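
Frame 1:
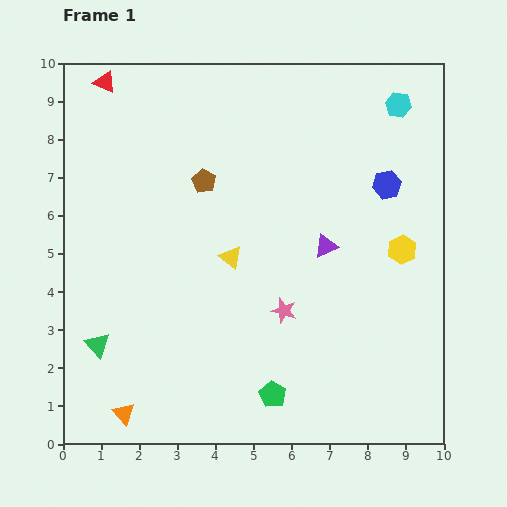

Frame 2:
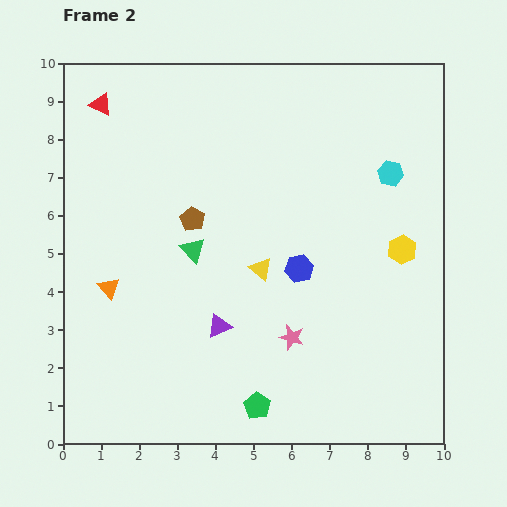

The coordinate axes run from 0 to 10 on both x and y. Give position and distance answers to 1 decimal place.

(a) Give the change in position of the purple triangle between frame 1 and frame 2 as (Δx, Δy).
(-2.8, -2.1)

The purple triangle was at (6.9, 5.2) in frame 1 and (4.1, 3.1) in frame 2.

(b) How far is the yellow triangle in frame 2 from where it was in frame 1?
0.9

The yellow triangle moved from (4.4, 4.9) to (5.2, 4.6), a distance of √(0.8² + 0.3²) ≈ 0.9.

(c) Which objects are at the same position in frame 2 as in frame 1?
the yellow hexagon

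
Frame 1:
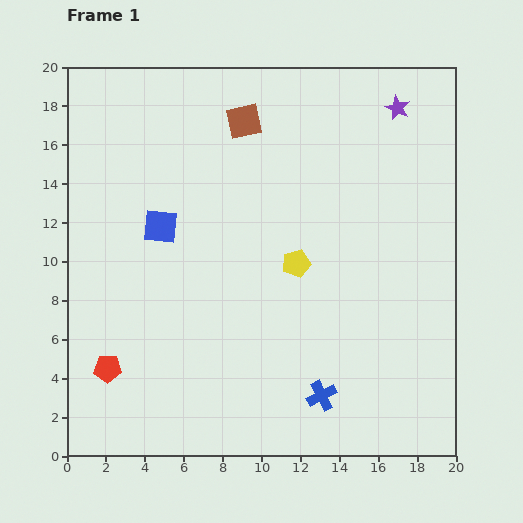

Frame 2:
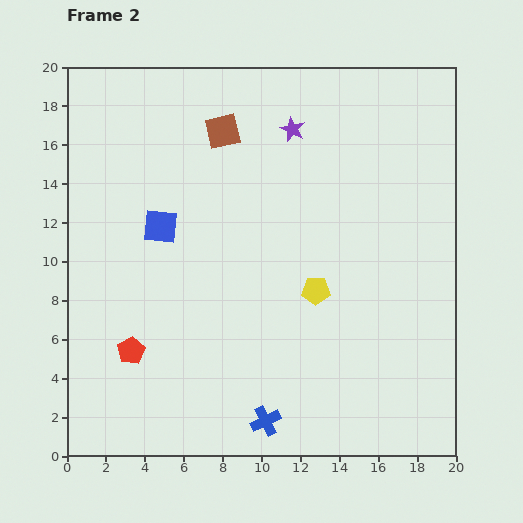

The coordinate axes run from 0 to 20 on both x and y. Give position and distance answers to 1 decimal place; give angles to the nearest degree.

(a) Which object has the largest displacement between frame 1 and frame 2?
the purple star

(moved 5.5; next 3.2)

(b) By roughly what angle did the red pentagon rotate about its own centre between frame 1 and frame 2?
29° counter-clockwise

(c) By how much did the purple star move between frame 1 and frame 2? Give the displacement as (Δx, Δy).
(-5.4, -1.1)

The purple star was at (17.0, 17.9) in frame 1 and (11.6, 16.8) in frame 2.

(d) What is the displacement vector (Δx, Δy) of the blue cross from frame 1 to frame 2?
(-2.9, -1.3)

The blue cross was at (13.1, 3.1) in frame 1 and (10.2, 1.8) in frame 2.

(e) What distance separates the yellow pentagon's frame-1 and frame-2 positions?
1.7

The yellow pentagon moved from (11.8, 9.9) to (12.8, 8.5), a distance of √(1.0² + 1.4²) ≈ 1.7.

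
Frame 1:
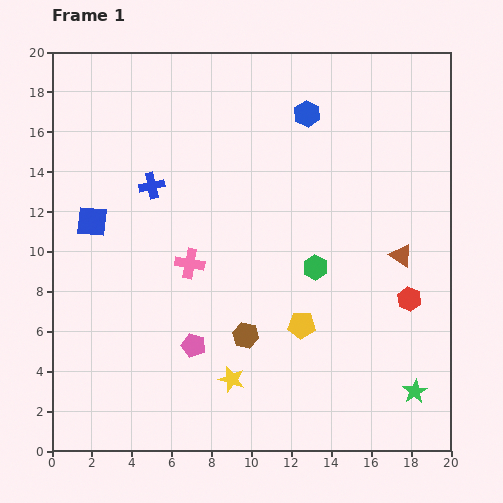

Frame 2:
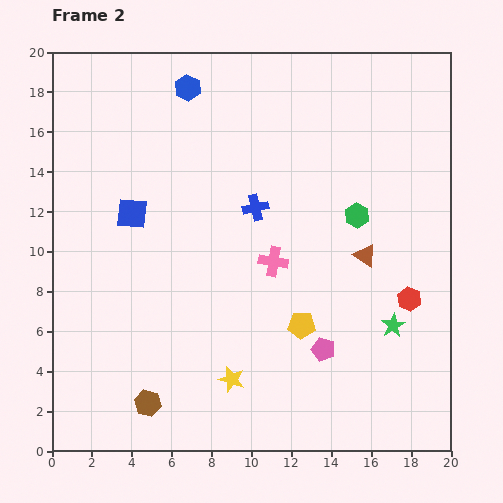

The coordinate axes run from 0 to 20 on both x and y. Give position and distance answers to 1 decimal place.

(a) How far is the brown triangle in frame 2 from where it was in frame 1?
1.8

The brown triangle moved from (17.5, 9.8) to (15.7, 9.8), a distance of √(1.8² + 0.0²) ≈ 1.8.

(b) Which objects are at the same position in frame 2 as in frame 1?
the red hexagon, the yellow pentagon, the yellow star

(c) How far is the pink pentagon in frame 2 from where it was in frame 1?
6.5

The pink pentagon moved from (7.1, 5.3) to (13.6, 5.1), a distance of √(6.5² + 0.2²) ≈ 6.5.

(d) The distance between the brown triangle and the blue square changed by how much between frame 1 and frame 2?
-3.7

Distance in frame 1: 15.6. Distance in frame 2: 11.9.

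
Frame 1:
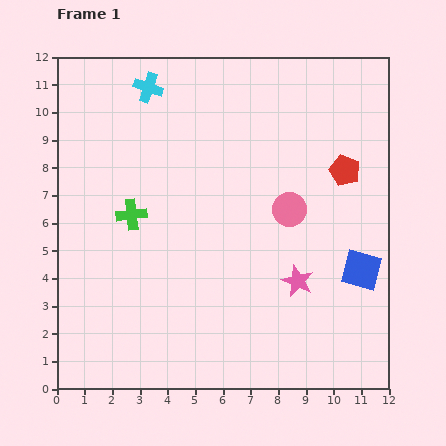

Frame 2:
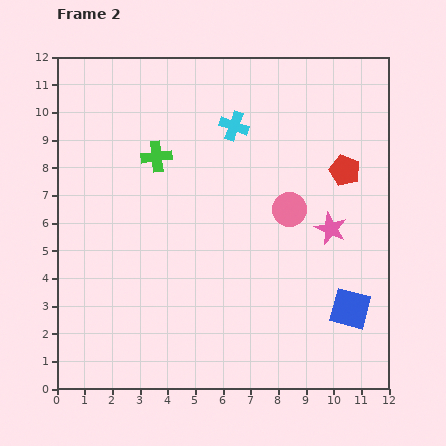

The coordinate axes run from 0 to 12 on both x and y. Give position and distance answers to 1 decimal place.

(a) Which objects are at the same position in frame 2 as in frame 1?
the red pentagon, the pink circle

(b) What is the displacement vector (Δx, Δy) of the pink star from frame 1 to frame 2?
(1.2, 1.9)

The pink star was at (8.7, 3.9) in frame 1 and (9.9, 5.8) in frame 2.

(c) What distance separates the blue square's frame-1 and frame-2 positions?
1.5

The blue square moved from (11.0, 4.3) to (10.6, 2.9), a distance of √(0.4² + 1.4²) ≈ 1.5.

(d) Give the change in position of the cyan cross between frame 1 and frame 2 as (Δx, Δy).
(3.1, -1.4)

The cyan cross was at (3.3, 10.9) in frame 1 and (6.4, 9.5) in frame 2.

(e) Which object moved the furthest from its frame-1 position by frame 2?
the cyan cross

(moved 3.4; next 2.3)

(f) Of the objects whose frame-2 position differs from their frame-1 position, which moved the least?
the blue square

(moved 1.5)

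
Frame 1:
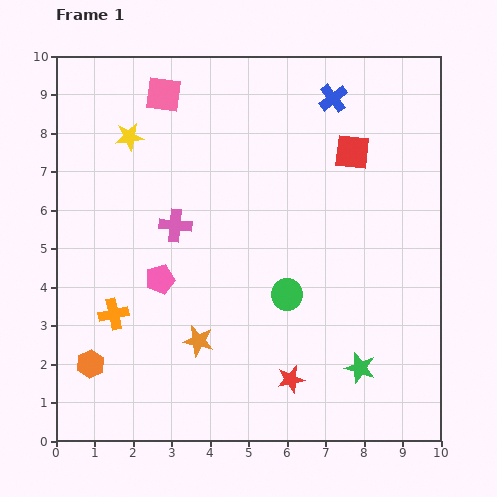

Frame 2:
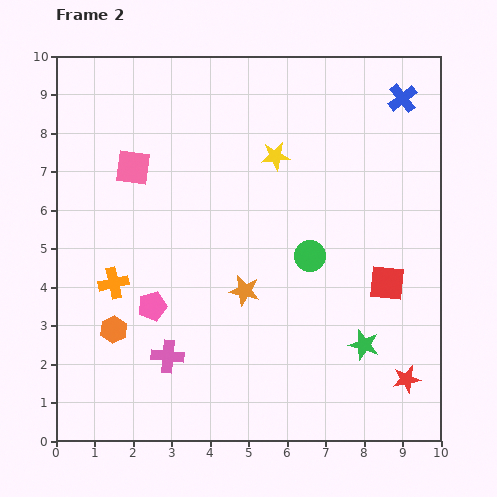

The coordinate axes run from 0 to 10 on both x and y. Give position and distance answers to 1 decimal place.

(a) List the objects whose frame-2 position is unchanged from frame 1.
none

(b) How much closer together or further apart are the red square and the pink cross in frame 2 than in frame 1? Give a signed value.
+1.0

Distance in frame 1: 5.0. Distance in frame 2: 6.0.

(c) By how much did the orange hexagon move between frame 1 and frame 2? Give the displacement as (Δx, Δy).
(0.6, 0.9)

The orange hexagon was at (0.9, 2.0) in frame 1 and (1.5, 2.9) in frame 2.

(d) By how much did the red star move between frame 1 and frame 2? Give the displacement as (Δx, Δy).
(3.0, 0.0)

The red star was at (6.1, 1.6) in frame 1 and (9.1, 1.6) in frame 2.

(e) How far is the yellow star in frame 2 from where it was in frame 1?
3.8

The yellow star moved from (1.9, 7.9) to (5.7, 7.4), a distance of √(3.8² + 0.5²) ≈ 3.8.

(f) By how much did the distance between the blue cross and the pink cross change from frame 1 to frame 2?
+3.8

Distance in frame 1: 5.3. Distance in frame 2: 9.1.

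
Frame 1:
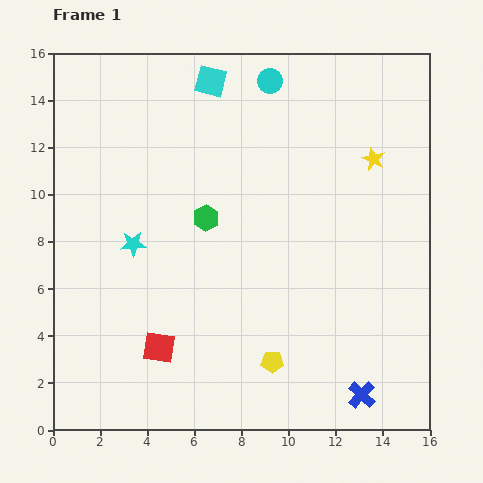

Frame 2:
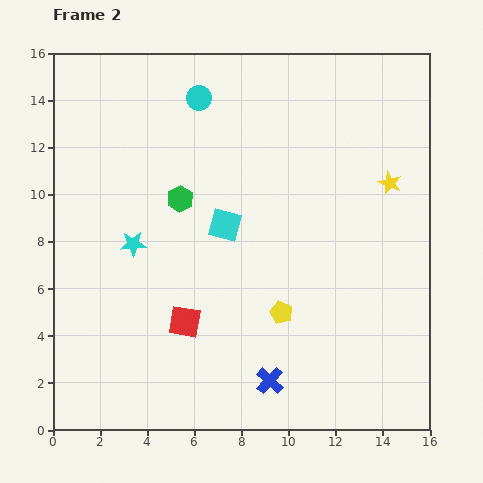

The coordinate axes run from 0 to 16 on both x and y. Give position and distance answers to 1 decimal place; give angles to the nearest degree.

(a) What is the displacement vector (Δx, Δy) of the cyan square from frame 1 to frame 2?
(0.6, -6.1)

The cyan square was at (6.7, 14.8) in frame 1 and (7.3, 8.7) in frame 2.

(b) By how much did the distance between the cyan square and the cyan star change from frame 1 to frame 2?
-3.6

Distance in frame 1: 7.6. Distance in frame 2: 4.0.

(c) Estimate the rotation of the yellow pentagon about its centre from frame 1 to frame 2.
23° clockwise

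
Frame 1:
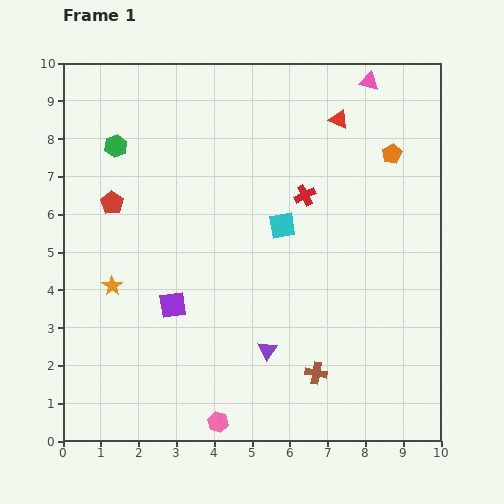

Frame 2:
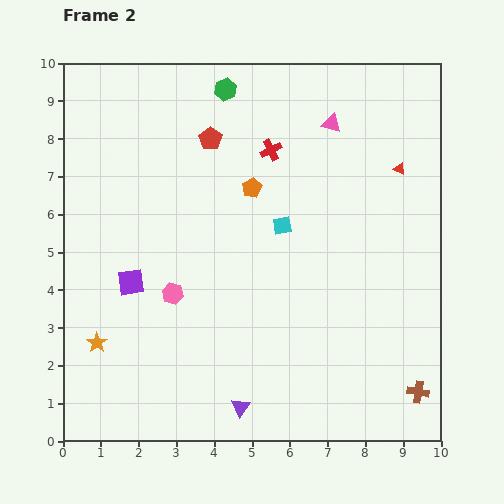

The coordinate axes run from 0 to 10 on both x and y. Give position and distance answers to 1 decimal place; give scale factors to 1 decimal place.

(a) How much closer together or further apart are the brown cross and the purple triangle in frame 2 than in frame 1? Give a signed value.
+3.3

Distance in frame 1: 1.4. Distance in frame 2: 4.7.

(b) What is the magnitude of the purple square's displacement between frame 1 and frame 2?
1.3

The purple square moved from (2.9, 3.6) to (1.8, 4.2), a distance of √(1.1² + 0.6²) ≈ 1.3.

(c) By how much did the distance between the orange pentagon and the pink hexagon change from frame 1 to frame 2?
-5.0

Distance in frame 1: 8.5. Distance in frame 2: 3.5.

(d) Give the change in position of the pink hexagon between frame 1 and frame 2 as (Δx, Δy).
(-1.2, 3.4)

The pink hexagon was at (4.1, 0.5) in frame 1 and (2.9, 3.9) in frame 2.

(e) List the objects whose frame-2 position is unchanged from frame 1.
the cyan square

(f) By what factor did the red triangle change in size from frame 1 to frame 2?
0.6×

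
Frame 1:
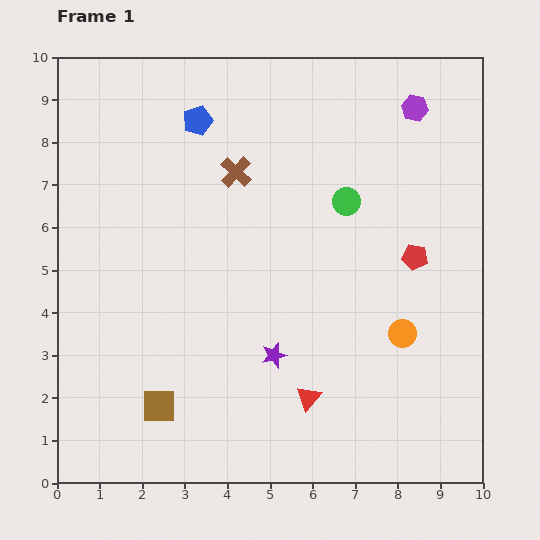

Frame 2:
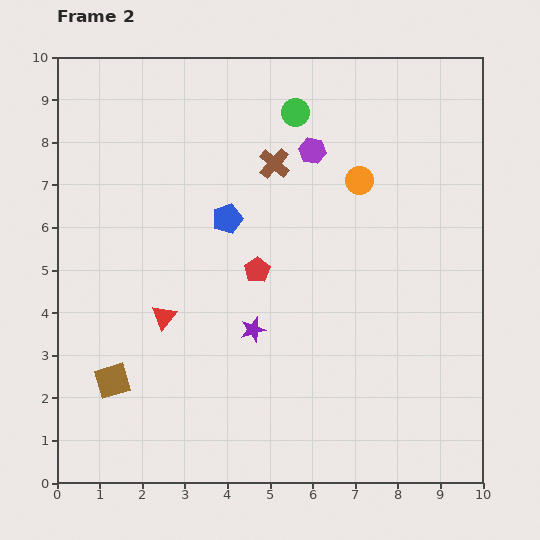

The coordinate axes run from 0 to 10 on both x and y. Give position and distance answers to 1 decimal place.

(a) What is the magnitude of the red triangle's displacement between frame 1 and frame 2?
3.9

The red triangle moved from (5.9, 2.0) to (2.5, 3.9), a distance of √(3.4² + 1.9²) ≈ 3.9.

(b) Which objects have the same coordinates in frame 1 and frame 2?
none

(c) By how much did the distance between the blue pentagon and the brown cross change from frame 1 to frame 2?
+0.2

Distance in frame 1: 1.5. Distance in frame 2: 1.7.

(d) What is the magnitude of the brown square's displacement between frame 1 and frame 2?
1.3

The brown square moved from (2.4, 1.8) to (1.3, 2.4), a distance of √(1.1² + 0.6²) ≈ 1.3.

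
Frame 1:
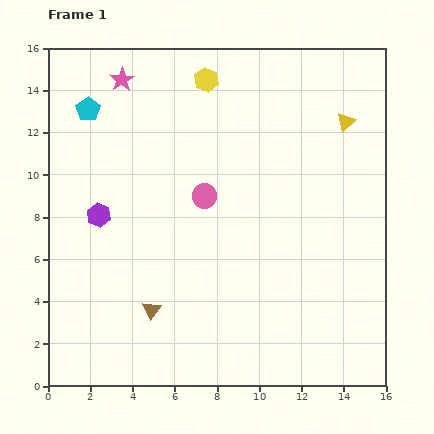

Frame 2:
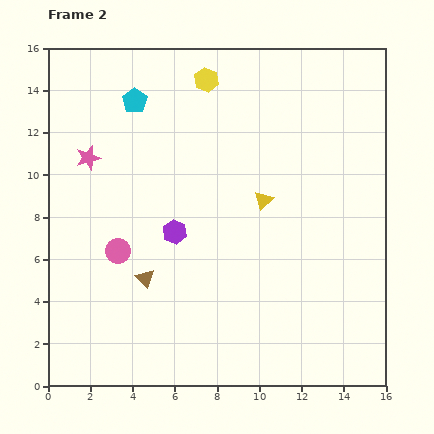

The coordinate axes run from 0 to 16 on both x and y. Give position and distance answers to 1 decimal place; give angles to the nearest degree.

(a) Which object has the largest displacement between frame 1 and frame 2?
the yellow triangle

(moved 5.4; next 4.9)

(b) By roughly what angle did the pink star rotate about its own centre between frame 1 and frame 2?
17° clockwise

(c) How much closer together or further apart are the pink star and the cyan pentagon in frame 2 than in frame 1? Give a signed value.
+1.4

Distance in frame 1: 2.1. Distance in frame 2: 3.5.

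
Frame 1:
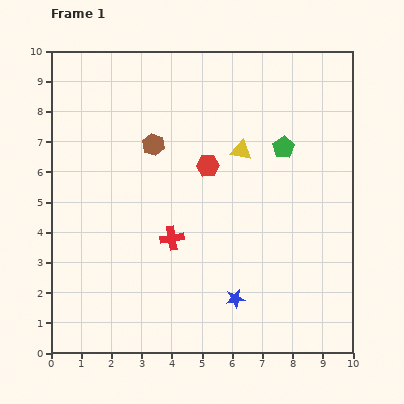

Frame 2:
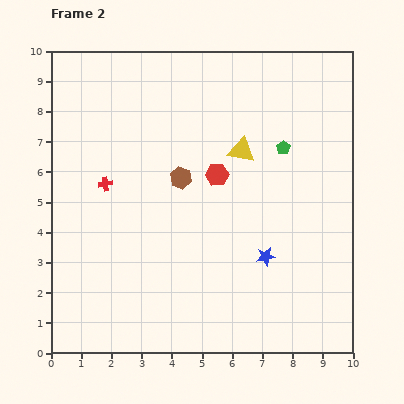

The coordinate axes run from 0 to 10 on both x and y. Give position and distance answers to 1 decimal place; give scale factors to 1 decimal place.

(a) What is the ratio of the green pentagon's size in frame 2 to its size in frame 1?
0.6×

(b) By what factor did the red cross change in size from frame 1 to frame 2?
0.6×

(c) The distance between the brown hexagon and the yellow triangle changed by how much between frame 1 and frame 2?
-0.7

Distance in frame 1: 2.9. Distance in frame 2: 2.2.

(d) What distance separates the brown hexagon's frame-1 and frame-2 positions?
1.4

The brown hexagon moved from (3.4, 6.9) to (4.3, 5.8), a distance of √(0.9² + 1.1²) ≈ 1.4.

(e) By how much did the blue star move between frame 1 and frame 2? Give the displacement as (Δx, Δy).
(1.0, 1.4)

The blue star was at (6.1, 1.8) in frame 1 and (7.1, 3.2) in frame 2.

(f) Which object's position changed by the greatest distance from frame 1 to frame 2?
the red cross

(moved 2.8; next 1.7)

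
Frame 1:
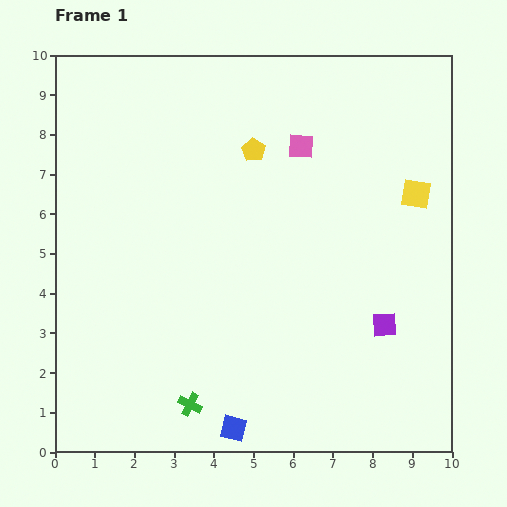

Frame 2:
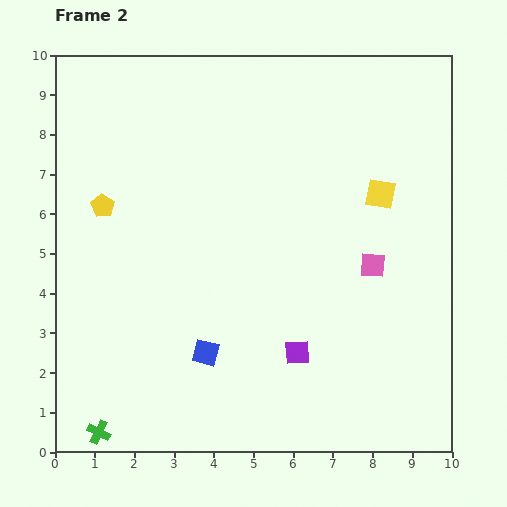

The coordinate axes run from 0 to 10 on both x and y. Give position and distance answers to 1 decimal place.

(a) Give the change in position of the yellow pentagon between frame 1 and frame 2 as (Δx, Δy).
(-3.8, -1.4)

The yellow pentagon was at (5.0, 7.6) in frame 1 and (1.2, 6.2) in frame 2.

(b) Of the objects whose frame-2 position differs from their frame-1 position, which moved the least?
the yellow square

(moved 0.9)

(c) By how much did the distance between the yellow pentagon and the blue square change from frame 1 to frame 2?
-2.5

Distance in frame 1: 7.0. Distance in frame 2: 4.5.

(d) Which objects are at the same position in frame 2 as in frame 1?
none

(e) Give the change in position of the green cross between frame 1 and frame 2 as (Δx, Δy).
(-2.3, -0.7)

The green cross was at (3.4, 1.2) in frame 1 and (1.1, 0.5) in frame 2.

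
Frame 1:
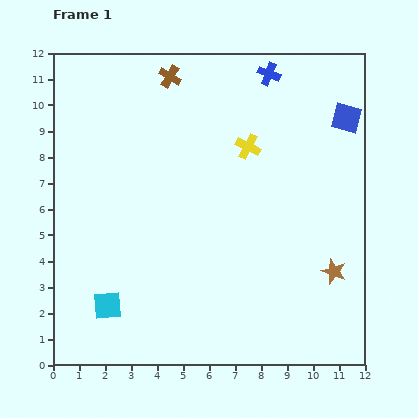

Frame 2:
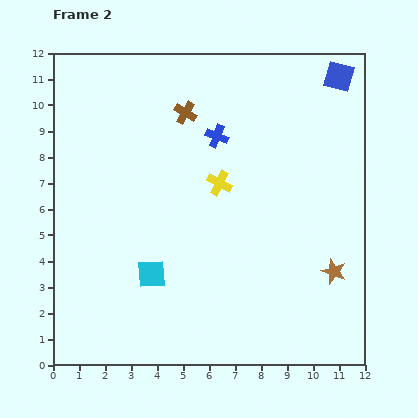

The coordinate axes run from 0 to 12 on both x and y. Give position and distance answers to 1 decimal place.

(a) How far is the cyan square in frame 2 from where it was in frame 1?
2.1

The cyan square moved from (2.1, 2.3) to (3.8, 3.5), a distance of √(1.7² + 1.2²) ≈ 2.1.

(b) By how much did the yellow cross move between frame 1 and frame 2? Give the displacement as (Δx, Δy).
(-1.1, -1.4)

The yellow cross was at (7.5, 8.4) in frame 1 and (6.4, 7.0) in frame 2.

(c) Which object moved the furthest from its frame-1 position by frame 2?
the blue cross

(moved 3.1; next 2.1)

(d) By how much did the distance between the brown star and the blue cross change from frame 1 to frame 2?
-1.1

Distance in frame 1: 8.0. Distance in frame 2: 6.9.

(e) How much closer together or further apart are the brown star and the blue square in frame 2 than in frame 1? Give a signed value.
+1.6

Distance in frame 1: 5.9. Distance in frame 2: 7.5.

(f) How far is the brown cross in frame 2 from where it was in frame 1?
1.5

The brown cross moved from (4.5, 11.1) to (5.1, 9.7), a distance of √(0.6² + 1.4²) ≈ 1.5.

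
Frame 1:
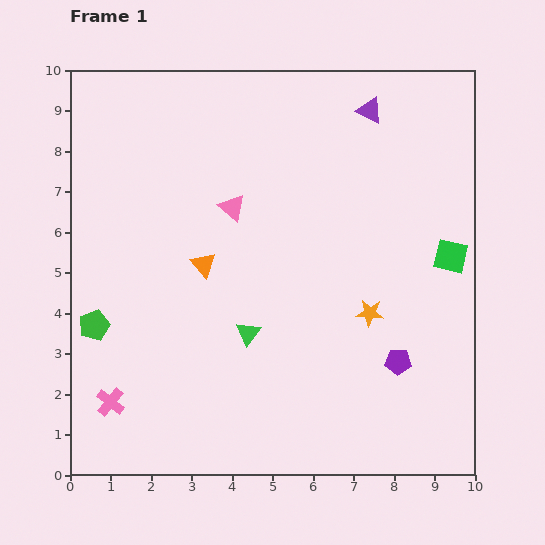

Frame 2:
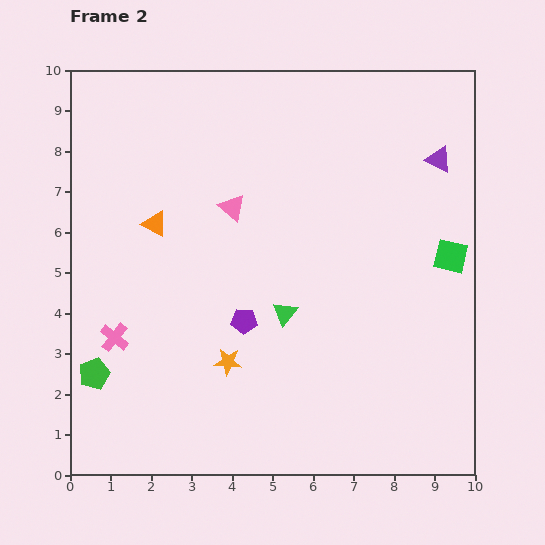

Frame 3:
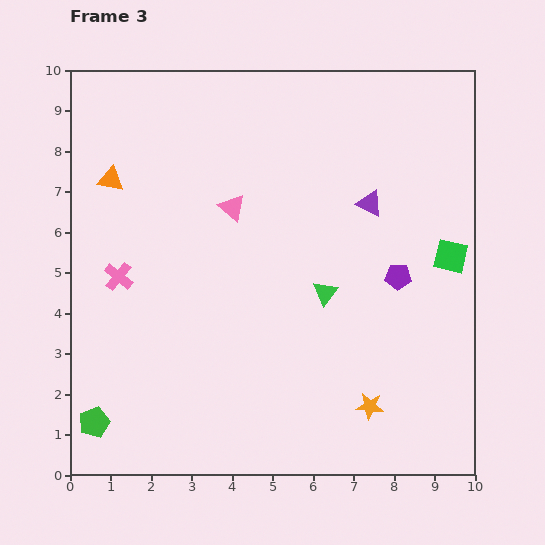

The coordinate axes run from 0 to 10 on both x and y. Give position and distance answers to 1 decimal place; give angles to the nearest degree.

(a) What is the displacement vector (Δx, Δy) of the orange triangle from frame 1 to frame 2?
(-1.2, 1.0)

The orange triangle was at (3.3, 5.2) in frame 1 and (2.1, 6.2) in frame 2.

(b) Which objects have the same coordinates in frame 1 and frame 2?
the pink triangle, the green square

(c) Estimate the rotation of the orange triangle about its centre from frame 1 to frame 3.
38° counter-clockwise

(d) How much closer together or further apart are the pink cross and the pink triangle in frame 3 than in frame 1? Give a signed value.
-2.4

Distance in frame 1: 5.7. Distance in frame 3: 3.3.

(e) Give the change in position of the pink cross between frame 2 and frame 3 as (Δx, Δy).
(0.1, 1.5)

The pink cross was at (1.1, 3.4) in frame 2 and (1.2, 4.9) in frame 3.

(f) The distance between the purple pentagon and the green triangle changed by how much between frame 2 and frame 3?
+0.8

Distance in frame 2: 1.0. Distance in frame 3: 1.8.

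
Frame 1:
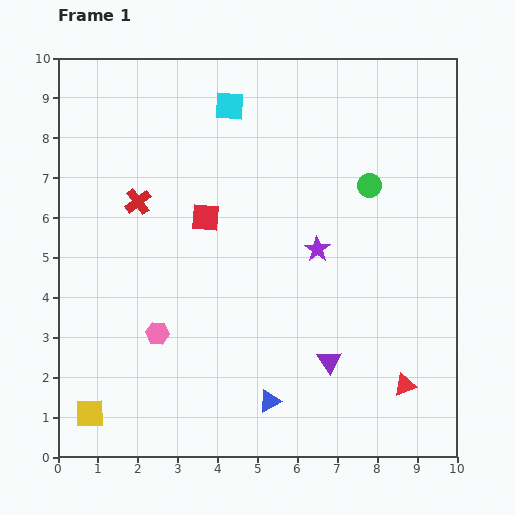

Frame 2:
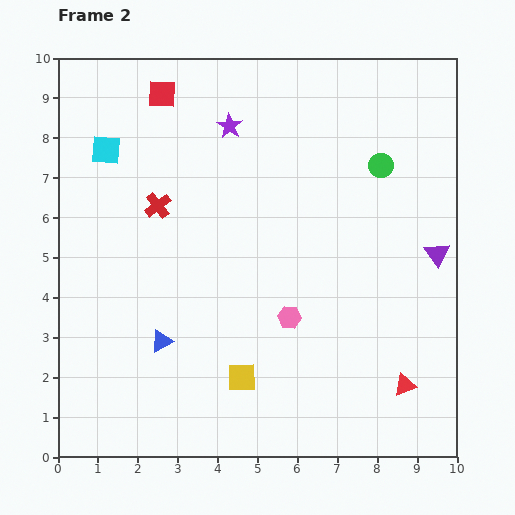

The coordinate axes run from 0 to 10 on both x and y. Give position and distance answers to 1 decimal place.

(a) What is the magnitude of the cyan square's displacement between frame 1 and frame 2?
3.3

The cyan square moved from (4.3, 8.8) to (1.2, 7.7), a distance of √(3.1² + 1.1²) ≈ 3.3.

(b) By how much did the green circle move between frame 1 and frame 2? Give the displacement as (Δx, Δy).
(0.3, 0.5)

The green circle was at (7.8, 6.8) in frame 1 and (8.1, 7.3) in frame 2.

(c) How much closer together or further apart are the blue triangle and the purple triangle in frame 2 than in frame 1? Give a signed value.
+5.4

Distance in frame 1: 1.8. Distance in frame 2: 7.2.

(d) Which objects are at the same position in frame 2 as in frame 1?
the red triangle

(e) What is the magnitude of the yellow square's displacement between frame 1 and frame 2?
3.9

The yellow square moved from (0.8, 1.1) to (4.6, 2.0), a distance of √(3.8² + 0.9²) ≈ 3.9.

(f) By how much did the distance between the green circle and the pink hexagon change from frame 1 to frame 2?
-2.1

Distance in frame 1: 6.5. Distance in frame 2: 4.4.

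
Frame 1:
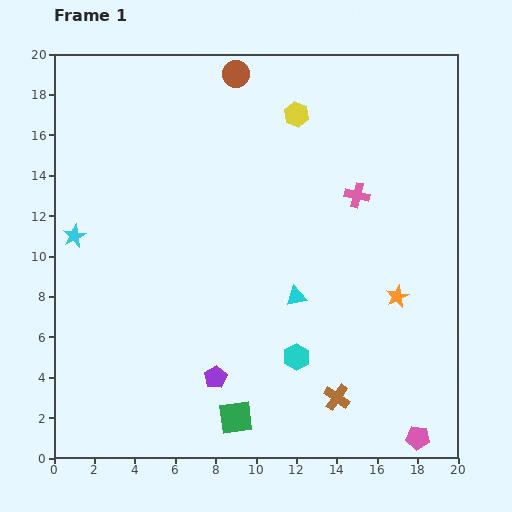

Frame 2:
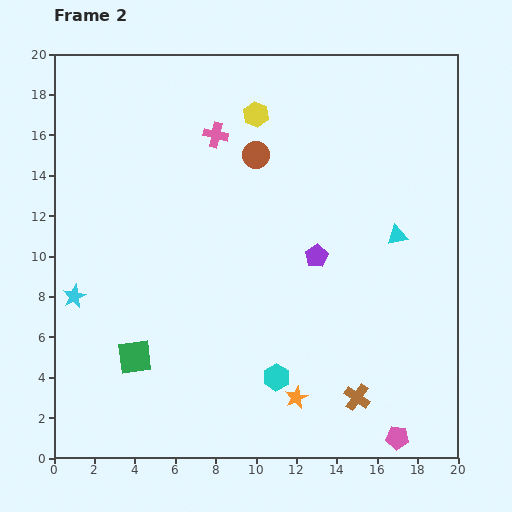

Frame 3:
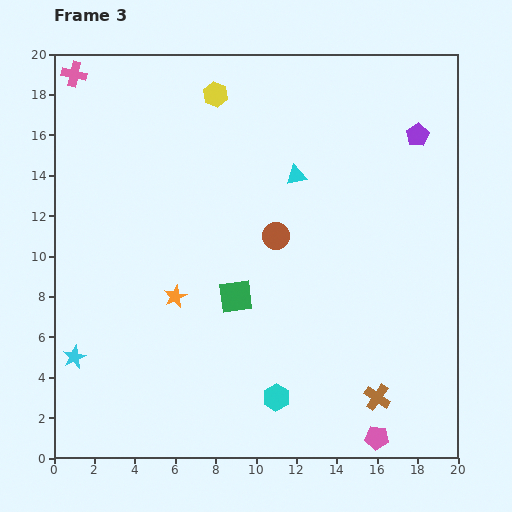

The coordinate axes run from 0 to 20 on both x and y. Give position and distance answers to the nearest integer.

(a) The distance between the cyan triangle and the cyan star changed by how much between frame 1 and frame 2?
+5

Distance in frame 1: 11. Distance in frame 2: 16.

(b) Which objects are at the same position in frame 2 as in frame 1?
none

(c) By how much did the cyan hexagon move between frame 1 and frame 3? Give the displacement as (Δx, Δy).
(-1, -2)

The cyan hexagon was at (12, 5) in frame 1 and (11, 3) in frame 3.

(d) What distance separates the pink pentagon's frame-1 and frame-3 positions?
2

The pink pentagon moved from (18, 1) to (16, 1), a distance of √(2² + 0²) ≈ 2.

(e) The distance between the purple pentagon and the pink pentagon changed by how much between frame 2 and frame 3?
+5

Distance in frame 2: 10. Distance in frame 3: 15.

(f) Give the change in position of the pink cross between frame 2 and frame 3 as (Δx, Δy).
(-7, 3)

The pink cross was at (8, 16) in frame 2 and (1, 19) in frame 3.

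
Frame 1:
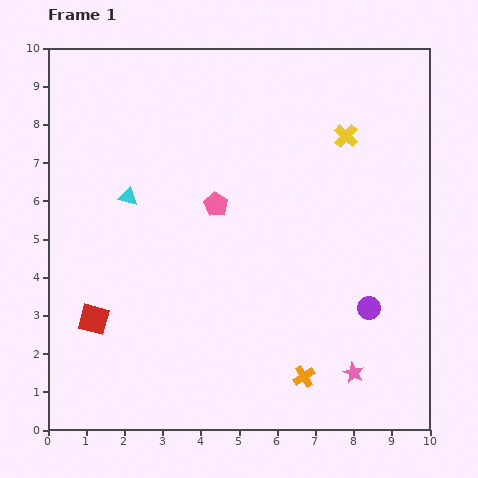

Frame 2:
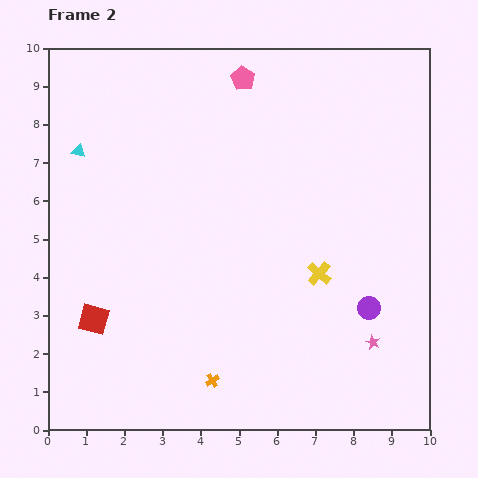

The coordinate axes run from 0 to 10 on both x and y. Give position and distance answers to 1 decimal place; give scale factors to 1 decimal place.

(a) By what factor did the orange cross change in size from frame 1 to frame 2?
0.6×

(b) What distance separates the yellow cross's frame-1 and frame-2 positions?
3.7

The yellow cross moved from (7.8, 7.7) to (7.1, 4.1), a distance of √(0.7² + 3.6²) ≈ 3.7.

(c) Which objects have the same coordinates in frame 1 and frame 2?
the red square, the purple circle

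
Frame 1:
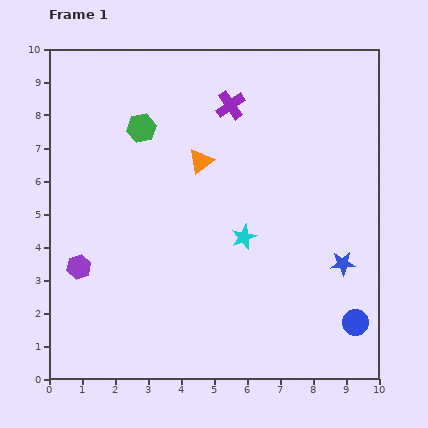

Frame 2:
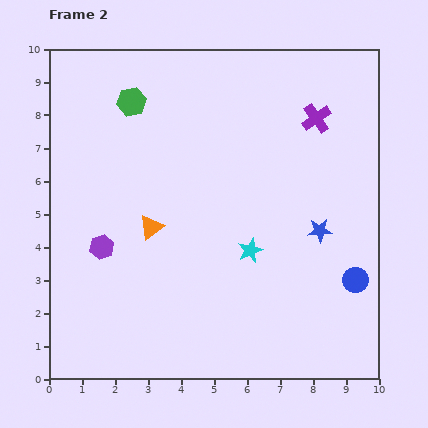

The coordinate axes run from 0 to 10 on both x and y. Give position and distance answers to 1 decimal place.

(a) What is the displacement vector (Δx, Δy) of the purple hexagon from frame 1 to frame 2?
(0.7, 0.6)

The purple hexagon was at (0.9, 3.4) in frame 1 and (1.6, 4.0) in frame 2.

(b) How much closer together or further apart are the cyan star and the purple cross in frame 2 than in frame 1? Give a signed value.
+0.5

Distance in frame 1: 4.0. Distance in frame 2: 4.5.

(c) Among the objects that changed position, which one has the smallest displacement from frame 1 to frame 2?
the cyan star

(moved 0.4)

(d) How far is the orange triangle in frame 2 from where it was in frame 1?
2.5

The orange triangle moved from (4.6, 6.6) to (3.1, 4.6), a distance of √(1.5² + 2.0²) ≈ 2.5.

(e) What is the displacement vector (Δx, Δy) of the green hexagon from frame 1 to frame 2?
(-0.3, 0.8)

The green hexagon was at (2.8, 7.6) in frame 1 and (2.5, 8.4) in frame 2.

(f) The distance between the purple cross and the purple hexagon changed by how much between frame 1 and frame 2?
+0.9

Distance in frame 1: 6.7. Distance in frame 2: 7.6.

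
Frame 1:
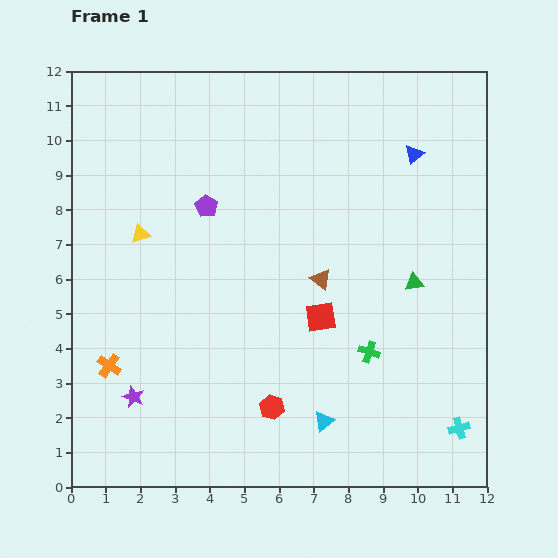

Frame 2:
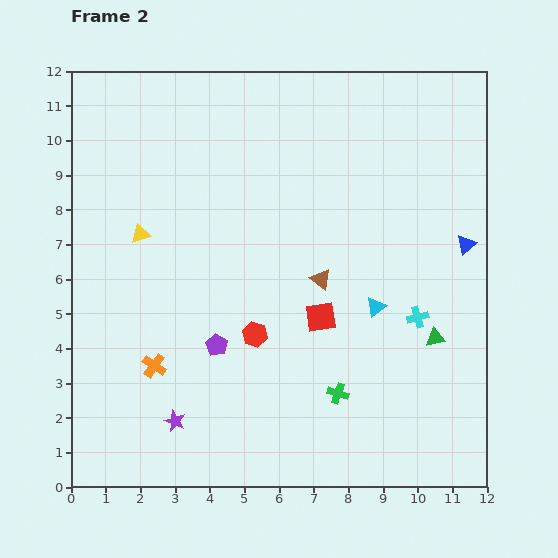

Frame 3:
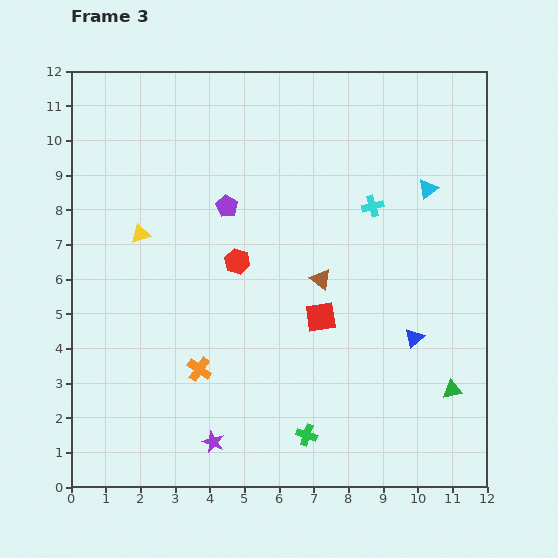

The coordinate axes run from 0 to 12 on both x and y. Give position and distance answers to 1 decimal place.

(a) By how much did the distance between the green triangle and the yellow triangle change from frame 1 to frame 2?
+1.0

Distance in frame 1: 8.0. Distance in frame 2: 9.0.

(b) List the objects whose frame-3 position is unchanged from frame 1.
the red square, the yellow triangle, the brown triangle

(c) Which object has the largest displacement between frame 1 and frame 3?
the cyan triangle

(moved 7.3; next 6.9)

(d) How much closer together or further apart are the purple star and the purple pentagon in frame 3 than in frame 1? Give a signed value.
+0.9

Distance in frame 1: 5.9. Distance in frame 3: 6.8.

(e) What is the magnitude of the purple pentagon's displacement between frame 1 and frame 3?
0.6

The purple pentagon moved from (3.9, 8.1) to (4.5, 8.1), a distance of √(0.6² + 0.0²) ≈ 0.6.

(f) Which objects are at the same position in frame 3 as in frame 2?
the red square, the yellow triangle, the brown triangle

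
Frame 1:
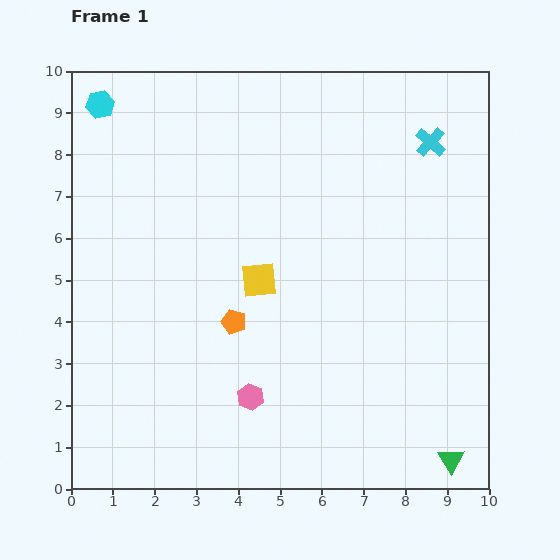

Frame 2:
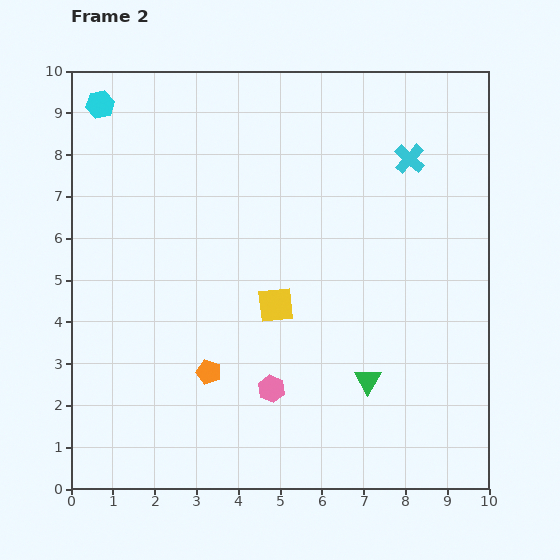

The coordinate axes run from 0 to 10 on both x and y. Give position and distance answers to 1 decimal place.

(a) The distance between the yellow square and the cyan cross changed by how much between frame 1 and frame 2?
-0.6

Distance in frame 1: 5.3. Distance in frame 2: 4.7.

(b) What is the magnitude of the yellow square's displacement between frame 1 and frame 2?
0.7

The yellow square moved from (4.5, 5.0) to (4.9, 4.4), a distance of √(0.4² + 0.6²) ≈ 0.7.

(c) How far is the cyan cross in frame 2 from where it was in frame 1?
0.6

The cyan cross moved from (8.6, 8.3) to (8.1, 7.9), a distance of √(0.5² + 0.4²) ≈ 0.6.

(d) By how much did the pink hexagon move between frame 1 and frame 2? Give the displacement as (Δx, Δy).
(0.5, 0.2)

The pink hexagon was at (4.3, 2.2) in frame 1 and (4.8, 2.4) in frame 2.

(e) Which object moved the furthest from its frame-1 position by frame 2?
the green triangle

(moved 2.8; next 1.3)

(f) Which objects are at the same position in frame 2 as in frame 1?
the cyan hexagon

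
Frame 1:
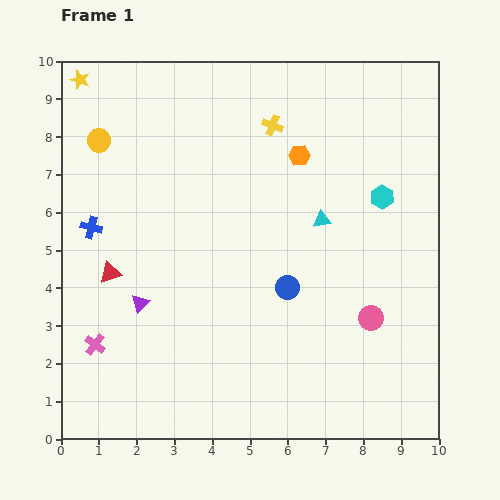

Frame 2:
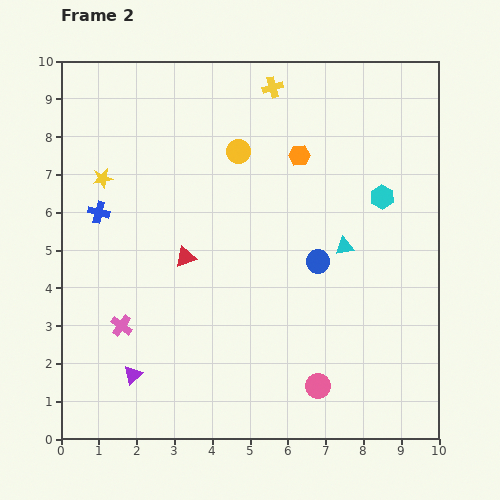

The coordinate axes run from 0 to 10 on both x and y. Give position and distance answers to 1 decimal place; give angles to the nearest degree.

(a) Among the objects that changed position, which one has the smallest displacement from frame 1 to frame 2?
the blue cross

(moved 0.4)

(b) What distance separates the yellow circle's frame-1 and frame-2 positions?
3.7

The yellow circle moved from (1.0, 7.9) to (4.7, 7.6), a distance of √(3.7² + 0.3²) ≈ 3.7.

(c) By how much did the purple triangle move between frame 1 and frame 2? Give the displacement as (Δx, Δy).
(-0.2, -1.9)

The purple triangle was at (2.1, 3.6) in frame 1 and (1.9, 1.7) in frame 2.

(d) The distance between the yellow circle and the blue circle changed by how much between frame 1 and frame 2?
-2.7

Distance in frame 1: 6.3. Distance in frame 2: 3.6.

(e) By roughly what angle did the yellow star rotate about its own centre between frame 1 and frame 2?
30° counter-clockwise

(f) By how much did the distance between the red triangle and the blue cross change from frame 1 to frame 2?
+1.3

Distance in frame 1: 1.3. Distance in frame 2: 2.6.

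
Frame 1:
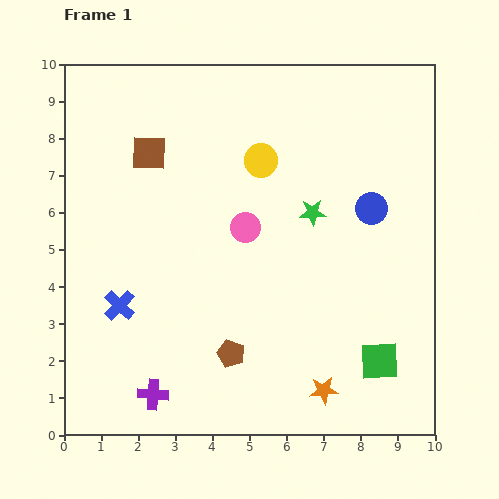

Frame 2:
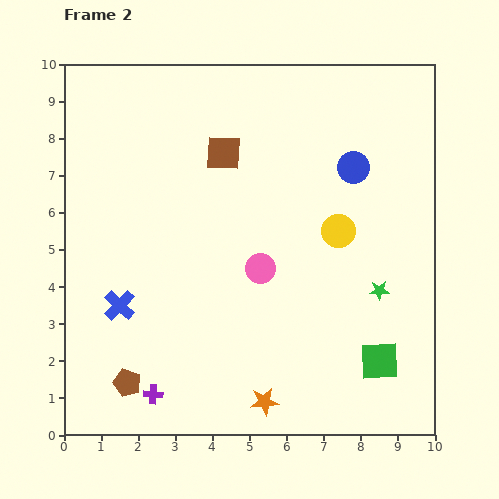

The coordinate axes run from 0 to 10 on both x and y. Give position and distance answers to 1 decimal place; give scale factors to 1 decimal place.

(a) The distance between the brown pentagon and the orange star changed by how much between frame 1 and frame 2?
+1.0

Distance in frame 1: 2.7. Distance in frame 2: 3.7.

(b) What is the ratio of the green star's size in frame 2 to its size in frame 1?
0.7×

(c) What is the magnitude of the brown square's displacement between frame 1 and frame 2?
2.0

The brown square moved from (2.3, 7.6) to (4.3, 7.6), a distance of √(2.0² + 0.0²) ≈ 2.0.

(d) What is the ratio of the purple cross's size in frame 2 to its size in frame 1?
0.6×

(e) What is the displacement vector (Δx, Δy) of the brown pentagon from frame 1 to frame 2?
(-2.8, -0.8)

The brown pentagon was at (4.5, 2.2) in frame 1 and (1.7, 1.4) in frame 2.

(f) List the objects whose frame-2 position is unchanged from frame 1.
the purple cross, the blue cross, the green square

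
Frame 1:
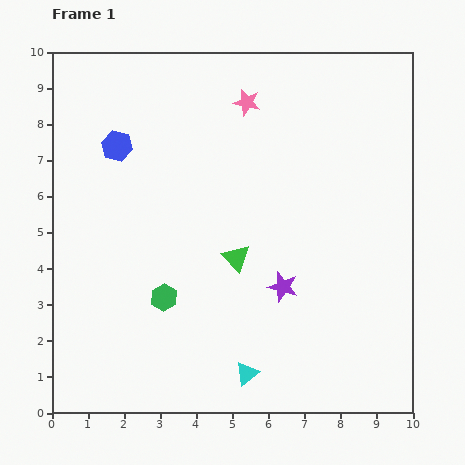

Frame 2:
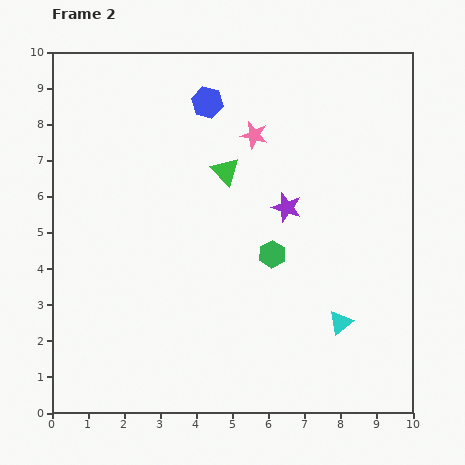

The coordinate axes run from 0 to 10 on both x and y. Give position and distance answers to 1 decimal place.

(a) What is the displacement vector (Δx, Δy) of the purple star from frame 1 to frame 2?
(0.1, 2.2)

The purple star was at (6.4, 3.5) in frame 1 and (6.5, 5.7) in frame 2.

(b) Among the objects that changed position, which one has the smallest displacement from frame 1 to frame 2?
the pink star

(moved 0.9)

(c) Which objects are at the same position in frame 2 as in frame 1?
none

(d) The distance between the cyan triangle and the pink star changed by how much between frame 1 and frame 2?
-1.8

Distance in frame 1: 7.5. Distance in frame 2: 5.7.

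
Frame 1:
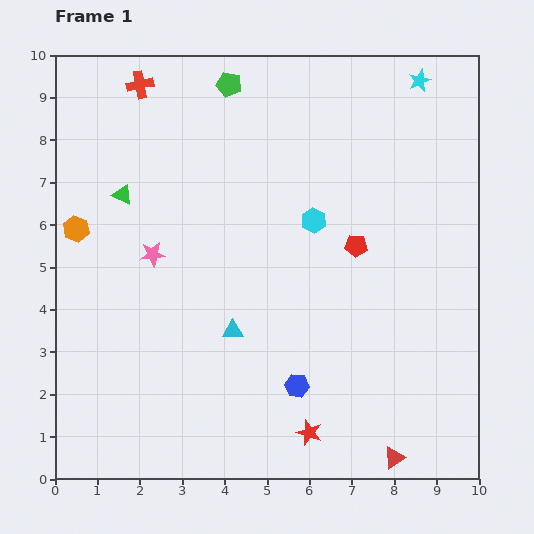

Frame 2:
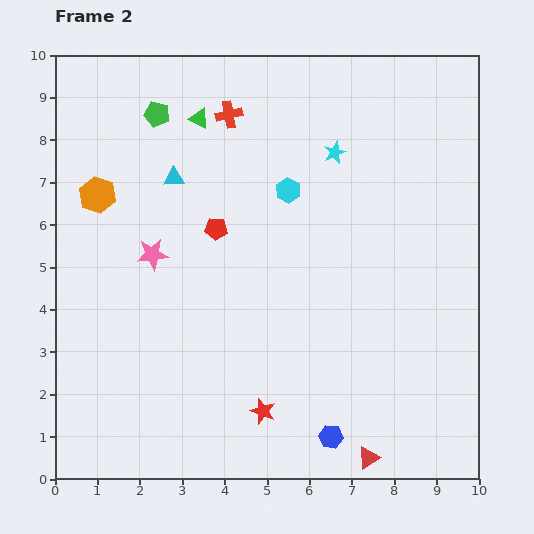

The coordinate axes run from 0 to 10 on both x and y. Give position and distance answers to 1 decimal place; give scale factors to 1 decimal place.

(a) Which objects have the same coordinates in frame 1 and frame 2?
the pink star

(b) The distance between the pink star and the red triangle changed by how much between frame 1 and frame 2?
-0.5

Distance in frame 1: 7.5. Distance in frame 2: 7.0.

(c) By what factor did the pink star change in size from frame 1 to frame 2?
1.3×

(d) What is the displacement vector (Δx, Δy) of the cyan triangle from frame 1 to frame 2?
(-1.4, 3.6)

The cyan triangle was at (4.2, 3.5) in frame 1 and (2.8, 7.1) in frame 2.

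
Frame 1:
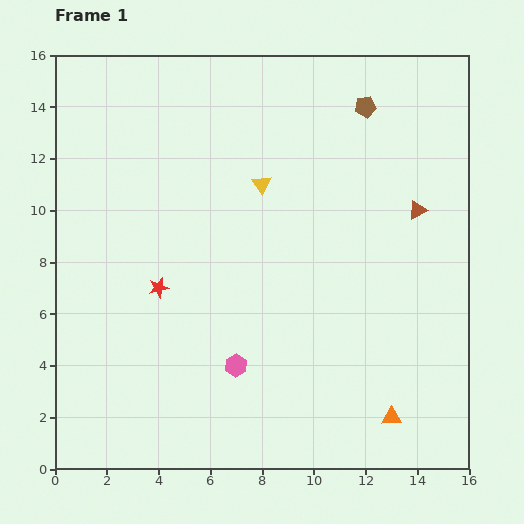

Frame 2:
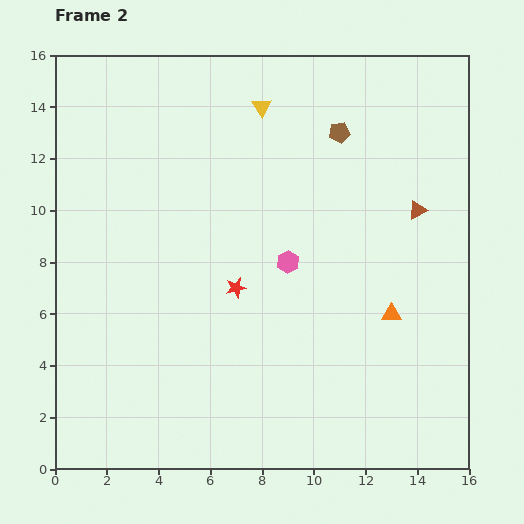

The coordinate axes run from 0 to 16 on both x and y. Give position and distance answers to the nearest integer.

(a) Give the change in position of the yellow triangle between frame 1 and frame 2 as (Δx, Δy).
(0, 3)

The yellow triangle was at (8, 11) in frame 1 and (8, 14) in frame 2.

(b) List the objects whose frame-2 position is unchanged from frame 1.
the brown triangle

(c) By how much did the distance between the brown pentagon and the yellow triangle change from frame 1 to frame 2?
-2

Distance in frame 1: 5. Distance in frame 2: 3.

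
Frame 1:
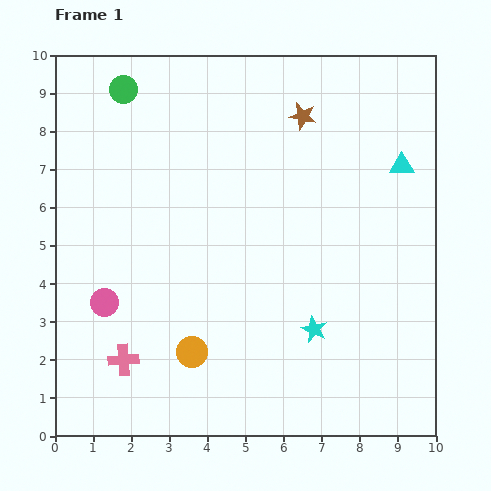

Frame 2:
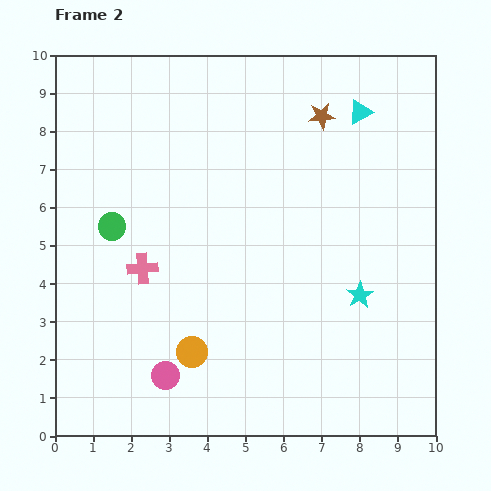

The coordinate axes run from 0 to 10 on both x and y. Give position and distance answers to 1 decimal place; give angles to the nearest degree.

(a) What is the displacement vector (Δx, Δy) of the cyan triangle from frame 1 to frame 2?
(-1.1, 1.4)

The cyan triangle was at (9.1, 7.1) in frame 1 and (8.0, 8.5) in frame 2.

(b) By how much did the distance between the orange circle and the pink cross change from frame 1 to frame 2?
+0.8

Distance in frame 1: 1.8. Distance in frame 2: 2.6.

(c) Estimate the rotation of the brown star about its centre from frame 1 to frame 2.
17° counter-clockwise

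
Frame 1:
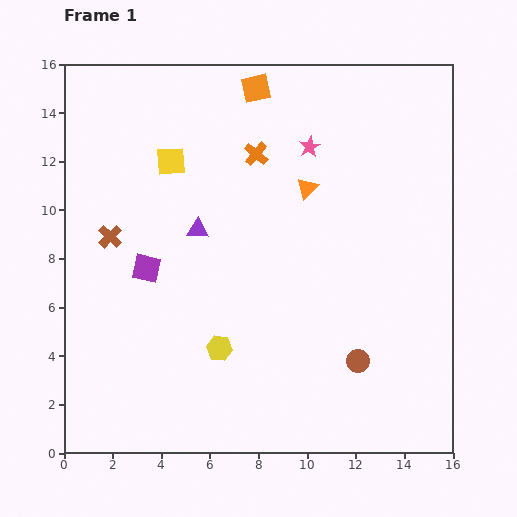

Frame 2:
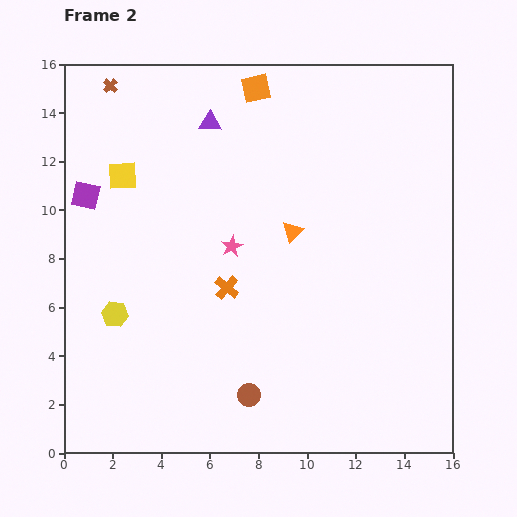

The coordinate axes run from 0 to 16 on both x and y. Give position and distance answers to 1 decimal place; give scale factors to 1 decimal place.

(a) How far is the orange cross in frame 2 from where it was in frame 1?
5.6

The orange cross moved from (7.9, 12.3) to (6.7, 6.8), a distance of √(1.2² + 5.5²) ≈ 5.6.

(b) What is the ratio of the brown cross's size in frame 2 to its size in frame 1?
0.6×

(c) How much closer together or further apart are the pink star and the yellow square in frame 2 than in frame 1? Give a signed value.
-0.3

Distance in frame 1: 5.7. Distance in frame 2: 5.4.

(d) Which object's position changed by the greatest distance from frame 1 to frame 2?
the brown cross

(moved 6.2; next 5.6)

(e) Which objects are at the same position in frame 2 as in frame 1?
the orange square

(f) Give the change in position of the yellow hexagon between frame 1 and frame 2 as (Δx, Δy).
(-4.3, 1.4)

The yellow hexagon was at (6.4, 4.3) in frame 1 and (2.1, 5.7) in frame 2.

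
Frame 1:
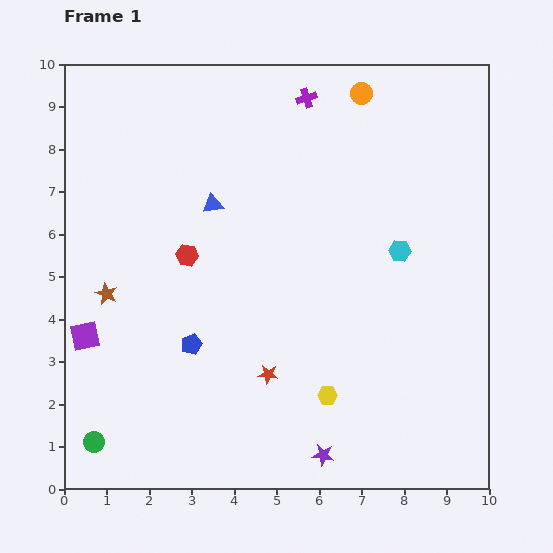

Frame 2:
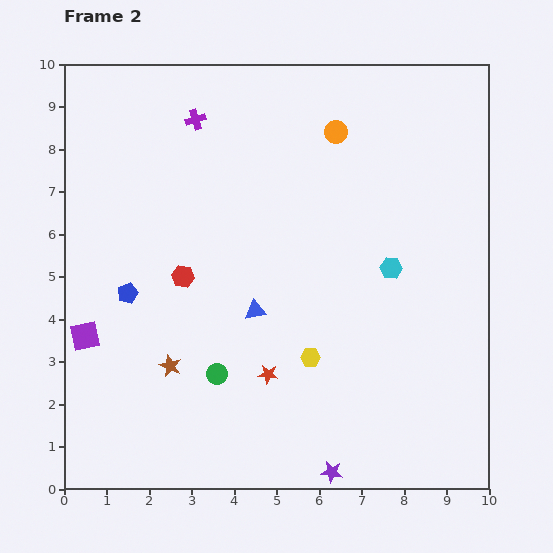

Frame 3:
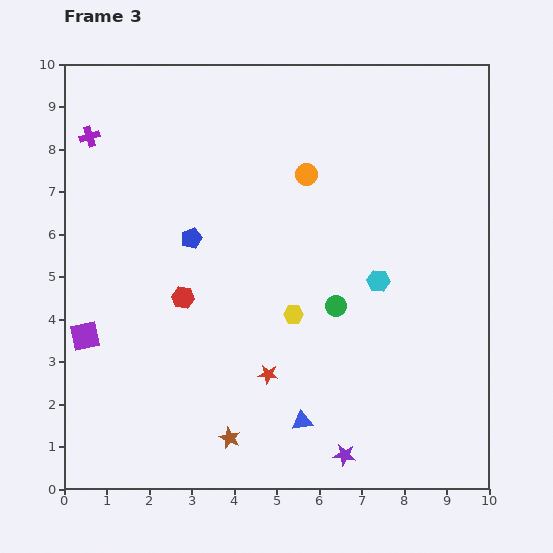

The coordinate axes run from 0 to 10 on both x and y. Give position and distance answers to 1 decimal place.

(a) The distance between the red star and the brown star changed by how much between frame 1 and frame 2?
-1.9

Distance in frame 1: 4.2. Distance in frame 2: 2.3.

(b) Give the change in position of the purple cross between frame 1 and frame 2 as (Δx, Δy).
(-2.6, -0.5)

The purple cross was at (5.7, 9.2) in frame 1 and (3.1, 8.7) in frame 2.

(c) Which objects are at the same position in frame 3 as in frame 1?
the red star, the purple square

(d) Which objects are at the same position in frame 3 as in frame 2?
the red star, the purple square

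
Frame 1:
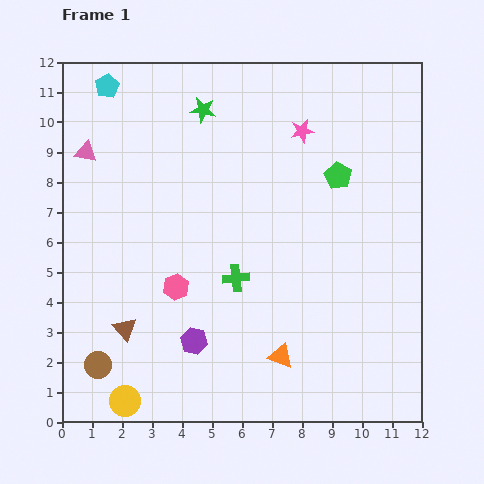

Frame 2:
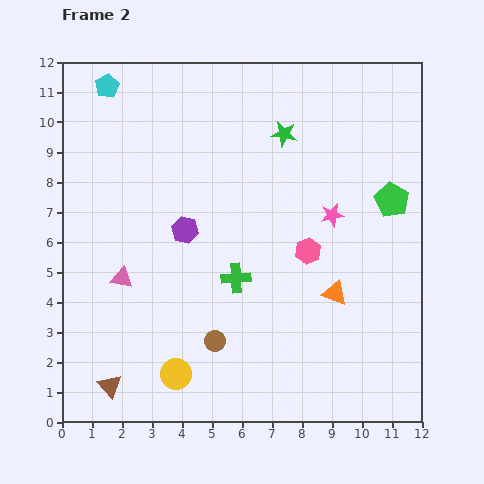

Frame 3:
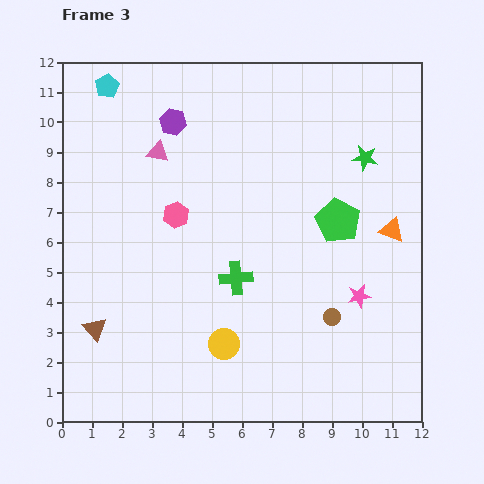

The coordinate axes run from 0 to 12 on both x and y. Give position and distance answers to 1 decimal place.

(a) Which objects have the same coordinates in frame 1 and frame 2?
the green cross, the cyan pentagon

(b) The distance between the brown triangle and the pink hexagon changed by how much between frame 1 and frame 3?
+2.5

Distance in frame 1: 2.2. Distance in frame 3: 4.7.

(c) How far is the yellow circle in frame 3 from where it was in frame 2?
1.9

The yellow circle moved from (3.8, 1.6) to (5.4, 2.6), a distance of √(1.6² + 1.0²) ≈ 1.9.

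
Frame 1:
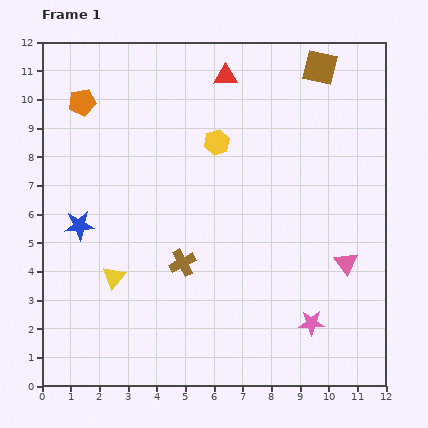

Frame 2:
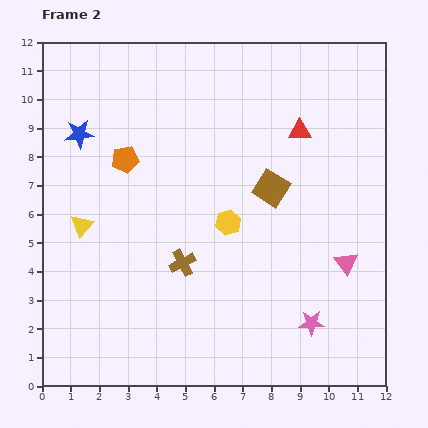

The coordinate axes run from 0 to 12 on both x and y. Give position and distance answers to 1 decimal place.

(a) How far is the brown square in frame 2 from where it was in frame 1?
4.5

The brown square moved from (9.7, 11.1) to (8.0, 6.9), a distance of √(1.7² + 4.2²) ≈ 4.5.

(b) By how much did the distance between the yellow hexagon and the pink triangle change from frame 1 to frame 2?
-1.9

Distance in frame 1: 6.2. Distance in frame 2: 4.3.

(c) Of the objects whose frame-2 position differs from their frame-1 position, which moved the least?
the yellow triangle

(moved 2.1)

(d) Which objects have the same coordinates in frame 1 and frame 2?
the brown cross, the pink star, the pink triangle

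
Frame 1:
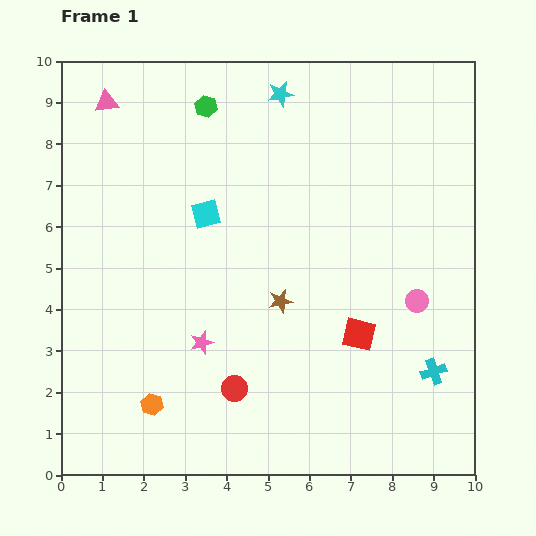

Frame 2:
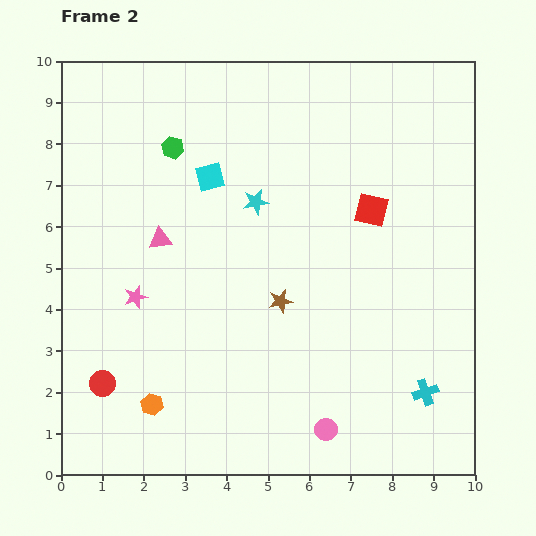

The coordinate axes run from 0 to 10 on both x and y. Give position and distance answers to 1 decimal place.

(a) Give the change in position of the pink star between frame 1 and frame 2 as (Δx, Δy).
(-1.6, 1.1)

The pink star was at (3.4, 3.2) in frame 1 and (1.8, 4.3) in frame 2.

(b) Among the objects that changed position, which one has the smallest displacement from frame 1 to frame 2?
the cyan cross

(moved 0.5)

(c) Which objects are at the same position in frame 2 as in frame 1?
the brown star, the orange hexagon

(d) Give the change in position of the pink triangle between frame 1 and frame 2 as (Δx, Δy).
(1.3, -3.3)

The pink triangle was at (1.1, 9.0) in frame 1 and (2.4, 5.7) in frame 2.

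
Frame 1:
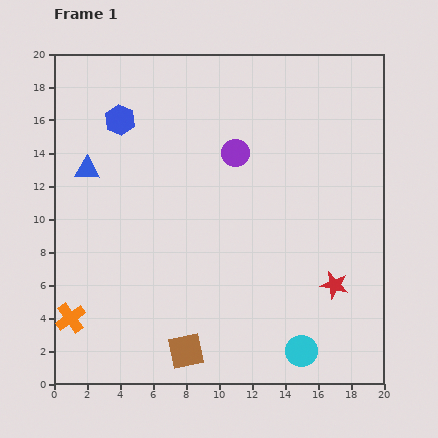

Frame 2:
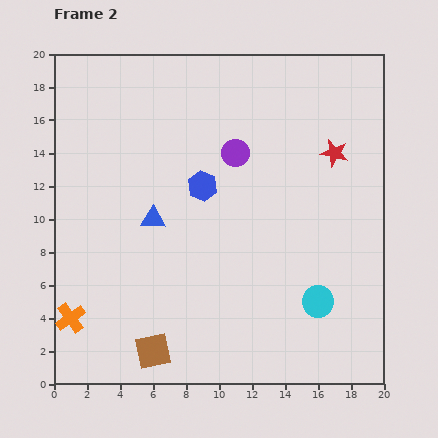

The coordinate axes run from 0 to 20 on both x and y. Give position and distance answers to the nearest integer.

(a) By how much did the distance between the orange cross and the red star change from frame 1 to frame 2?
+3

Distance in frame 1: 16. Distance in frame 2: 19.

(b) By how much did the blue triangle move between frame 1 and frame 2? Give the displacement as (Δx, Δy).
(4, -3)

The blue triangle was at (2, 13) in frame 1 and (6, 10) in frame 2.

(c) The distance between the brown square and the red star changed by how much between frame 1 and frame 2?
+6

Distance in frame 1: 10. Distance in frame 2: 16.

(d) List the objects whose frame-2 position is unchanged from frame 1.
the purple circle, the orange cross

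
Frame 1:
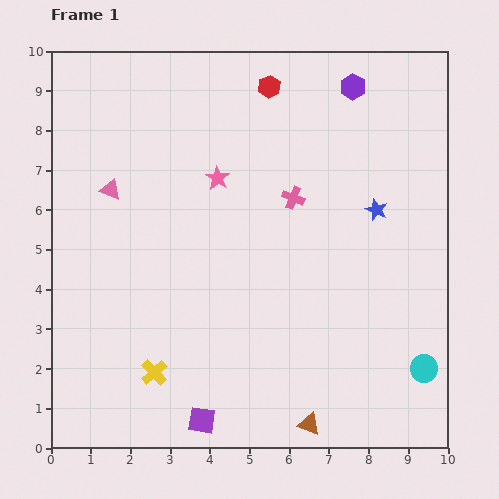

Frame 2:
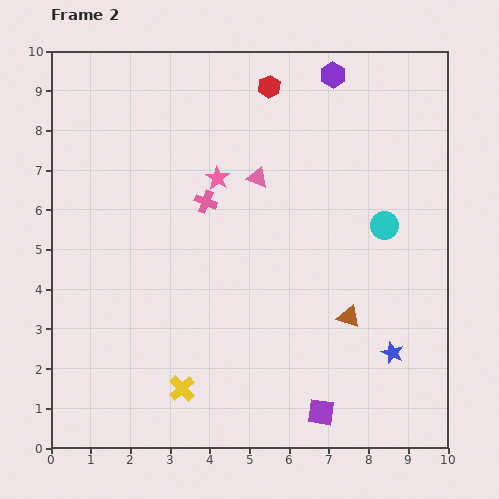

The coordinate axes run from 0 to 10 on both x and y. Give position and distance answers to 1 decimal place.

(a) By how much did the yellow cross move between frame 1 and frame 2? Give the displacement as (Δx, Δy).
(0.7, -0.4)

The yellow cross was at (2.6, 1.9) in frame 1 and (3.3, 1.5) in frame 2.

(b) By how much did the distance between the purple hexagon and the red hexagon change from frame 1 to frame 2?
-0.5

Distance in frame 1: 2.1. Distance in frame 2: 1.6.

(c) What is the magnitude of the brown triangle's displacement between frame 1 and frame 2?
2.9

The brown triangle moved from (6.5, 0.6) to (7.5, 3.3), a distance of √(1.0² + 2.7²) ≈ 2.9.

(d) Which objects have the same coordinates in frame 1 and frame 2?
the red hexagon, the pink star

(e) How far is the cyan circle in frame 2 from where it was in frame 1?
3.7

The cyan circle moved from (9.4, 2.0) to (8.4, 5.6), a distance of √(1.0² + 3.6²) ≈ 3.7.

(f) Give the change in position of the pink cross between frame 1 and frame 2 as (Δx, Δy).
(-2.2, -0.1)

The pink cross was at (6.1, 6.3) in frame 1 and (3.9, 6.2) in frame 2.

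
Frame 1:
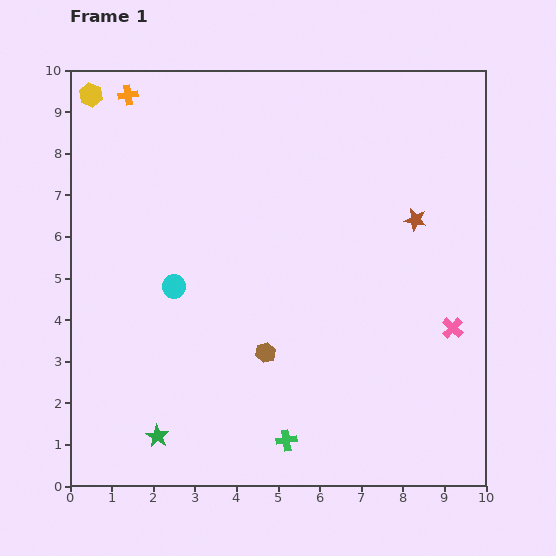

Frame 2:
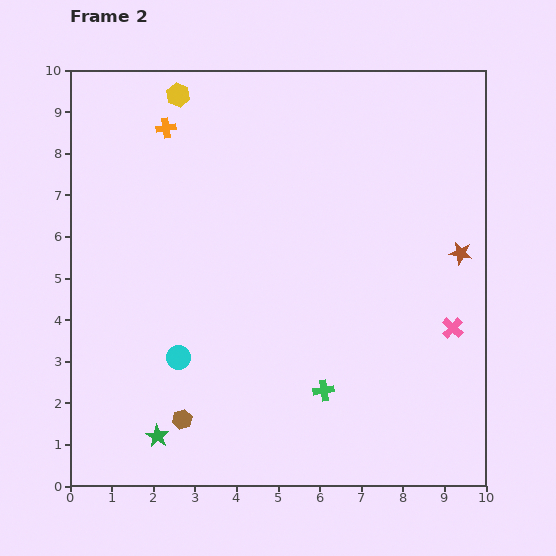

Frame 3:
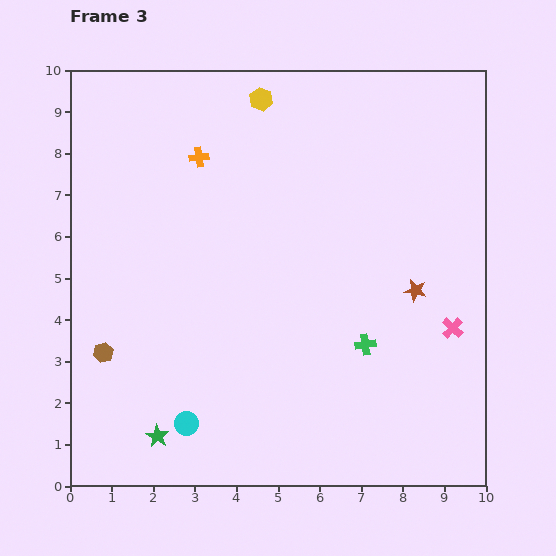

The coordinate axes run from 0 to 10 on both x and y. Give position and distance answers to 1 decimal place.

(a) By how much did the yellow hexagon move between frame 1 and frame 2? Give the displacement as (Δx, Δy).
(2.1, 0.0)

The yellow hexagon was at (0.5, 9.4) in frame 1 and (2.6, 9.4) in frame 2.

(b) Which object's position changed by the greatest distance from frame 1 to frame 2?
the brown hexagon

(moved 2.6; next 2.1)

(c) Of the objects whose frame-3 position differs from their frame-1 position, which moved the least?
the brown star

(moved 1.7)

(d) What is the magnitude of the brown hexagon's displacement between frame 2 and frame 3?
2.5

The brown hexagon moved from (2.7, 1.6) to (0.8, 3.2), a distance of √(1.9² + 1.6²) ≈ 2.5.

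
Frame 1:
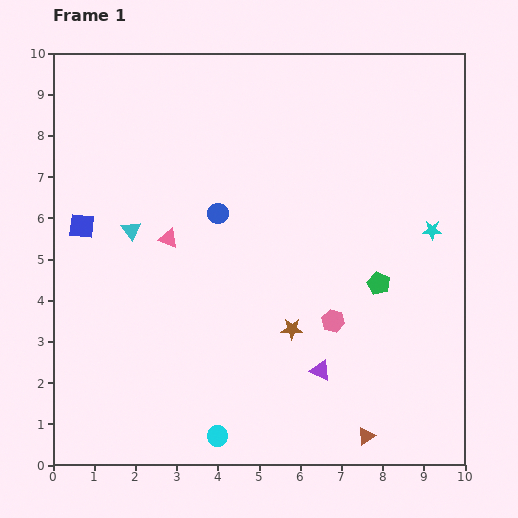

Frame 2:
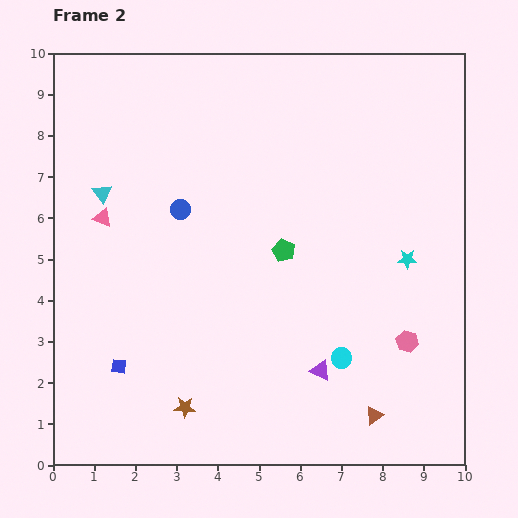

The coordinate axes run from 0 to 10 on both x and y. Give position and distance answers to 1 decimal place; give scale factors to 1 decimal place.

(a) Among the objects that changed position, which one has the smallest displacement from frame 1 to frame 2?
the brown triangle

(moved 0.5)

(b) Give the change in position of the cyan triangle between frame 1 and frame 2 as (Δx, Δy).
(-0.7, 0.9)

The cyan triangle was at (1.9, 5.7) in frame 1 and (1.2, 6.6) in frame 2.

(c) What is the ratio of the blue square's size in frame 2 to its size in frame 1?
0.6×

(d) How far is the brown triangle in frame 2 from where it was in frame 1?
0.5

The brown triangle moved from (7.6, 0.7) to (7.8, 1.2), a distance of √(0.2² + 0.5²) ≈ 0.5.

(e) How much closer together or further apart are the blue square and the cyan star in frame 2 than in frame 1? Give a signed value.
-1.0

Distance in frame 1: 8.5. Distance in frame 2: 7.5.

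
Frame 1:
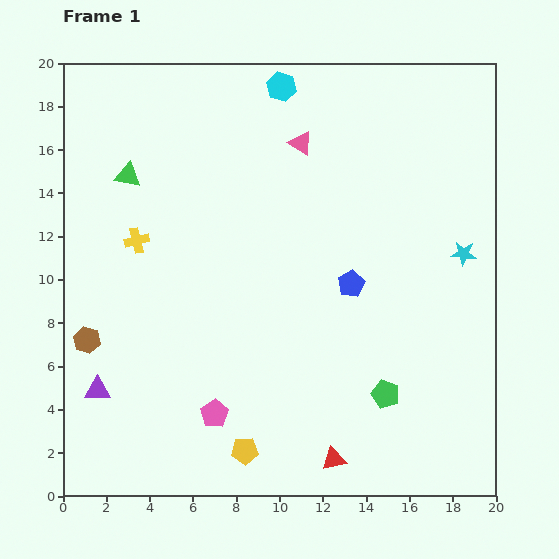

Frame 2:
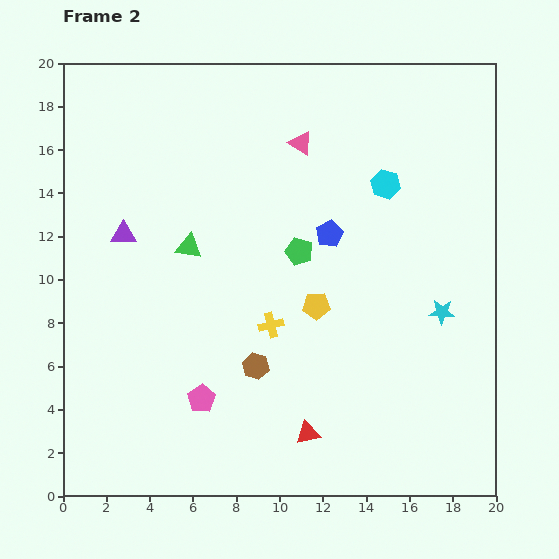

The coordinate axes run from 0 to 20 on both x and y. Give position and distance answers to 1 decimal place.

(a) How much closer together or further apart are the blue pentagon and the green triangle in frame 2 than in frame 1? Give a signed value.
-4.9

Distance in frame 1: 11.4. Distance in frame 2: 6.5.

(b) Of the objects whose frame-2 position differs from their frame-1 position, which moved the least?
the pink pentagon

(moved 0.9)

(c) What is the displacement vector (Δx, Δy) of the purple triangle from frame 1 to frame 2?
(1.2, 7.2)

The purple triangle was at (1.6, 4.9) in frame 1 and (2.8, 12.1) in frame 2.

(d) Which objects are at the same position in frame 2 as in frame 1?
the pink triangle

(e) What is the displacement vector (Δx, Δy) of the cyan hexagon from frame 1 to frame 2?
(4.8, -4.5)

The cyan hexagon was at (10.1, 18.9) in frame 1 and (14.9, 14.4) in frame 2.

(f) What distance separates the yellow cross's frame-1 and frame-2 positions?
7.3

The yellow cross moved from (3.4, 11.8) to (9.6, 7.9), a distance of √(6.2² + 3.9²) ≈ 7.3.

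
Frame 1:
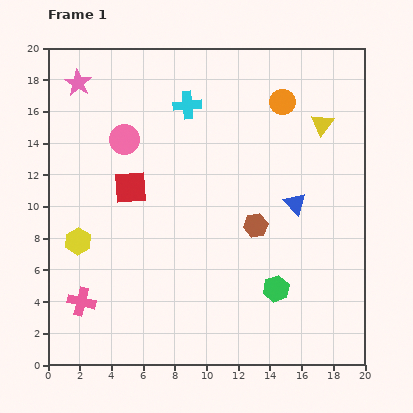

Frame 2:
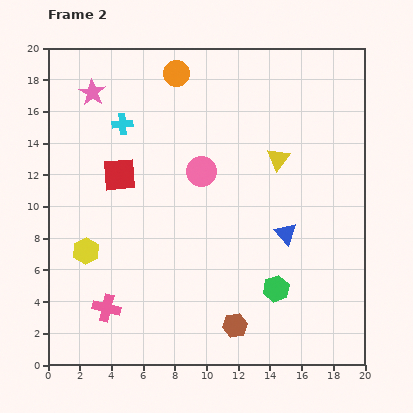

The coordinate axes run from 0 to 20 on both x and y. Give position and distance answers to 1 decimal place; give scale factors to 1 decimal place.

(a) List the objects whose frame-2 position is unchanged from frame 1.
the green hexagon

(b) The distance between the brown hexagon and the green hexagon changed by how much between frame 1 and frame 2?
-0.7

Distance in frame 1: 4.2. Distance in frame 2: 3.5.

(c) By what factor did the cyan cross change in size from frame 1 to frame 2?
0.7×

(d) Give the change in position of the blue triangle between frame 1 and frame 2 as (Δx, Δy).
(-0.6, -1.9)

The blue triangle was at (15.6, 10.2) in frame 1 and (15.0, 8.3) in frame 2.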